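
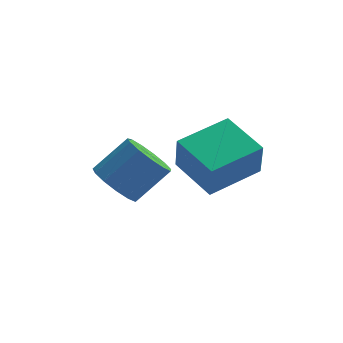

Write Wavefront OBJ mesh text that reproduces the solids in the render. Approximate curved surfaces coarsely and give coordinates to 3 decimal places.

v -2.62 -1.091 1.137
v -1.939 -1.673 0.691
v -0.759 -1.17 1.837
v -1.44 -0.589 2.283
v -1.908 -1.17 0.439
v -0.728 -0.667 1.585
v -2.103 -0.642 0.408
v -0.923 -0.14 1.554
v -2.462 -0.257 0.609
v -1.282 0.246 1.755
v -2.871 -0.136 0.977
v -1.691 0.366 2.123
v -3.2 -0.319 1.396
v -2.021 0.183 2.542
v -3.345 -0.747 1.733
v -2.166 -0.245 2.879
v -3.26 -1.284 1.88
v -2.08 -0.782 3.027
v -2.972 -1.76 1.792
v -1.792 -1.258 2.938
v -2.571 -2.023 1.495
v -1.391 -1.521 2.642
v -2.187 -1.991 1.085
v -1.007 -1.489 2.231
v 0.417 -3.458 2.243
v 0.441 -3.936 3.675
v -0.624 -2.012 2.744
v -0.599 -2.491 4.176
v 2.119 -2.349 2.584
v 2.144 -2.828 4.016
v 1.079 -0.904 3.085
v 1.103 -1.382 4.517
f 2 1 5
f 2 5 3
f 3 5 6
f 3 6 4
f 5 1 7
f 5 7 6
f 6 7 8
f 6 8 4
f 7 1 9
f 7 9 8
f 8 9 10
f 8 10 4
f 9 1 11
f 9 11 10
f 10 11 12
f 10 12 4
f 11 1 13
f 11 13 12
f 12 13 14
f 12 14 4
f 13 1 15
f 13 15 14
f 14 15 16
f 14 16 4
f 15 1 17
f 15 17 16
f 16 17 18
f 16 18 4
f 17 1 19
f 17 19 18
f 18 19 20
f 18 20 4
f 19 1 21
f 19 21 20
f 20 21 22
f 20 22 4
f 21 1 23
f 21 23 22
f 22 23 24
f 22 24 4
f 23 1 2
f 23 2 24
f 24 2 3
f 24 3 4
f 26 28 25
f 29 26 25
f 25 28 27
f 27 29 25
f 26 32 28
f 30 26 29
f 30 32 26
f 28 32 27
f 31 29 27
f 27 32 31
f 31 30 29
f 32 30 31



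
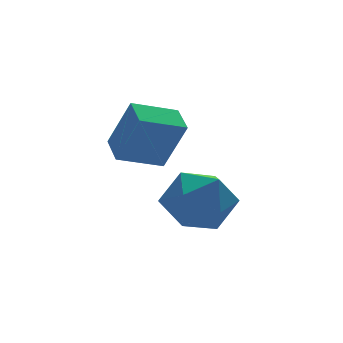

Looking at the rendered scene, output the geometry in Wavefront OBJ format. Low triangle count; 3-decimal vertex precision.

v 1.5 -3.105 -1.505
v 2.372 -2.445 -1.523
v 2.568 -4.515 -1.537
v 3.44 -3.855 -1.555
v 2.821 -3.92 -0.655
v 2.161 -3.048 -0.636
v 2.779 -3.912 -2.424
v 2.119 -3.04 -2.405
v 3.162 -2.944 -2.091
v 3.188 -2.949 -0.998
v 1.752 -4.011 -2.062
v 1.778 -4.016 -0.969
v 0.403 -2.965 0.119
v 0.844 -3.445 1.569
v 0.569 -2.043 0.374
v 1.011 -2.524 1.824
v 1.669 -3.076 -0.304
v 2.111 -3.557 1.146
v 1.836 -2.155 -0.049
v 2.277 -2.635 1.401
f 1 12 6
f 1 6 2
f 1 2 8
f 1 8 11
f 1 11 12
f 2 6 10
f 6 12 5
f 12 11 3
f 11 8 7
f 8 2 9
f 4 10 5
f 4 5 3
f 4 3 7
f 4 7 9
f 4 9 10
f 5 10 6
f 3 5 12
f 7 3 11
f 9 7 8
f 10 9 2
f 14 16 13
f 17 14 13
f 13 16 15
f 15 17 13
f 14 20 16
f 18 14 17
f 18 20 14
f 16 20 15
f 19 17 15
f 15 20 19
f 19 18 17
f 20 18 19



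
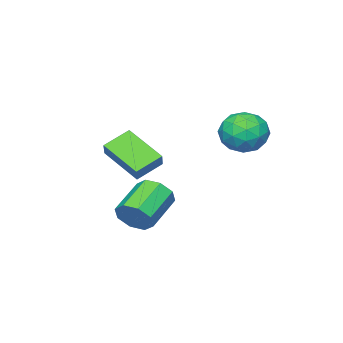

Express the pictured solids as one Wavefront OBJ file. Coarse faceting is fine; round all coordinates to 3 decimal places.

v -0.656 4.837 3.611
v 0.325 4.582 3.333
v -1.105 3.198 3.527
v -0.124 2.943 3.249
v -0.323 3.285 4.224
v -0.045 4.298 4.275
v -0.735 3.482 2.585
v -0.457 4.495 2.636
v 0.277 3.745 2.699
v 0.532 3.623 3.712
v -1.312 4.157 3.148
v -1.057 4.035 4.161
v -0.126 4.853 3.479
v -0.654 2.927 3.381
v -0.771 3.128 3.953
v -0.194 2.978 3.79
v -0.344 4.686 4.033
v 0.233 4.537 3.87
v -0.148 3.774 4.393
v -1.013 3.243 2.99
v -0.436 3.094 2.827
v -0.586 4.802 3.07
v -0.009 4.652 2.907
v -0.632 4.006 2.467
v 0.422 4.211 2.943
v 0.158 3.248 2.894
v -0.201 3.565 2.504
v -0.038 4.16 2.534
v 0.572 4.14 3.539
v 0.308 3.177 3.49
v 0.191 3.378 4.062
v 0.354 3.973 4.093
v 0.544 3.648 3.166
v -1.088 4.603 3.37
v -1.352 3.64 3.321
v -1.134 3.807 2.767
v -0.971 4.402 2.798
v -0.938 4.532 3.966
v -1.202 3.569 3.917
v -0.742 3.62 4.326
v -0.579 4.215 4.356
v -1.324 4.132 3.694
v 2.841 1.202 -0.827
v 3.243 1.026 -0.099
v 1.66 0.702 0.695
v 1.259 0.878 -0.033
v 3.087 1.655 -0.152
v 1.505 1.332 0.642
v 2.788 2.019 -0.6
v 1.205 1.696 0.194
v 2.52 1.904 -1.182
v 0.937 1.581 -0.387
v 2.44 1.378 -1.555
v 0.857 1.054 -0.761
v 2.595 0.748 -1.502
v 1.013 0.425 -0.708
v 2.895 0.384 -1.054
v 1.312 0.061 -0.26
v 3.163 0.499 -0.473
v 1.58 0.176 0.322
v 1.57 -1.572 1.526
v 0.451 -1.251 2.125
v 1.519 0.121 0.521
v 0.399 0.442 1.12
v 2.021 -1.182 2.16
v 0.901 -0.861 2.759
v 1.969 0.511 1.155
v 0.85 0.832 1.754
f 1 38 17
f 38 12 41
f 17 41 6
f 38 41 17
f 1 17 13
f 17 6 18
f 13 18 2
f 17 18 13
f 1 13 22
f 13 2 23
f 22 23 8
f 13 23 22
f 1 22 34
f 22 8 37
f 34 37 11
f 22 37 34
f 1 34 38
f 34 11 42
f 38 42 12
f 34 42 38
f 2 18 29
f 18 6 32
f 29 32 10
f 18 32 29
f 6 41 19
f 41 12 40
f 19 40 5
f 41 40 19
f 12 42 39
f 42 11 35
f 39 35 3
f 42 35 39
f 11 37 36
f 37 8 24
f 36 24 7
f 37 24 36
f 8 23 28
f 23 2 25
f 28 25 9
f 23 25 28
f 4 30 16
f 30 10 31
f 16 31 5
f 30 31 16
f 4 16 14
f 16 5 15
f 14 15 3
f 16 15 14
f 4 14 21
f 14 3 20
f 21 20 7
f 14 20 21
f 4 21 26
f 21 7 27
f 26 27 9
f 21 27 26
f 4 26 30
f 26 9 33
f 30 33 10
f 26 33 30
f 5 31 19
f 31 10 32
f 19 32 6
f 31 32 19
f 3 15 39
f 15 5 40
f 39 40 12
f 15 40 39
f 7 20 36
f 20 3 35
f 36 35 11
f 20 35 36
f 9 27 28
f 27 7 24
f 28 24 8
f 27 24 28
f 10 33 29
f 33 9 25
f 29 25 2
f 33 25 29
f 44 43 47
f 44 47 45
f 45 47 48
f 45 48 46
f 47 43 49
f 47 49 48
f 48 49 50
f 48 50 46
f 49 43 51
f 49 51 50
f 50 51 52
f 50 52 46
f 51 43 53
f 51 53 52
f 52 53 54
f 52 54 46
f 53 43 55
f 53 55 54
f 54 55 56
f 54 56 46
f 55 43 57
f 55 57 56
f 56 57 58
f 56 58 46
f 57 43 59
f 57 59 58
f 58 59 60
f 58 60 46
f 59 43 44
f 59 44 60
f 60 44 45
f 60 45 46
f 62 64 61
f 65 62 61
f 61 64 63
f 63 65 61
f 62 68 64
f 66 62 65
f 66 68 62
f 64 68 63
f 67 65 63
f 63 68 67
f 67 66 65
f 68 66 67



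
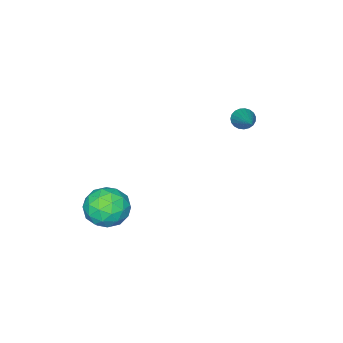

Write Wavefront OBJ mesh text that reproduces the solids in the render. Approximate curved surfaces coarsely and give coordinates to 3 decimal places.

v 2.758 -2.397 -1.907
v 3.109 -2.986 -2.634
v 1.431 -3.314 -1.806
v 1.782 -3.903 -2.533
v 2.224 -3.898 -1.637
v 3.044 -3.331 -1.7
v 1.496 -2.969 -2.74
v 2.316 -2.402 -2.803
v 2.329 -3.339 -3.149
v 2.779 -3.913 -2.467
v 1.761 -2.387 -1.973
v 2.211 -2.961 -1.291
v 3.05 -2.611 -2.28
v 1.49 -3.689 -2.16
v 1.75 -3.686 -1.634
v 1.956 -4.032 -2.061
v 3.012 -2.814 -1.73
v 3.218 -3.16 -2.158
v 2.698 -3.697 -1.571
v 1.322 -3.14 -2.282
v 1.528 -3.486 -2.71
v 2.584 -2.268 -2.379
v 2.79 -2.614 -2.806
v 1.842 -2.603 -2.869
v 2.798 -3.164 -3.01
v 2.018 -3.703 -2.95
v 1.85 -3.154 -3.072
v 2.332 -2.821 -3.109
v 3.062 -3.502 -2.609
v 2.282 -4.041 -2.549
v 2.542 -4.039 -2.022
v 3.024 -3.705 -2.059
v 2.604 -3.71 -2.911
v 2.258 -2.259 -1.891
v 1.478 -2.798 -1.831
v 1.516 -2.595 -2.381
v 1.998 -2.261 -2.418
v 2.522 -2.597 -1.49
v 1.742 -3.136 -1.43
v 2.208 -3.479 -1.331
v 2.69 -3.146 -1.368
v 1.936 -2.59 -1.529
v -2.799 -0.691 1.451
v -2.406 -0.8 1.163
v -1.601 0.791 2.529
v -2.497 -0.647 1.055
v -2.641 -0.502 1.016
v -2.812 -0.39 1.051
v -2.981 -0.33 1.156
v -3.119 -0.332 1.312
v -3.201 -0.396 1.492
v -3.214 -0.511 1.665
v -3.155 -0.657 1.8
v -3.035 -0.809 1.875
v -2.874 -0.941 1.877
v -2.7 -1.029 1.805
v -2.544 -1.059 1.672
v -2.431 -1.025 1.5
v -2.382 -0.933 1.32
f 1 38 17
f 38 12 41
f 17 41 6
f 38 41 17
f 1 17 13
f 17 6 18
f 13 18 2
f 17 18 13
f 1 13 22
f 13 2 23
f 22 23 8
f 13 23 22
f 1 22 34
f 22 8 37
f 34 37 11
f 22 37 34
f 1 34 38
f 34 11 42
f 38 42 12
f 34 42 38
f 2 18 29
f 18 6 32
f 29 32 10
f 18 32 29
f 6 41 19
f 41 12 40
f 19 40 5
f 41 40 19
f 12 42 39
f 42 11 35
f 39 35 3
f 42 35 39
f 11 37 36
f 37 8 24
f 36 24 7
f 37 24 36
f 8 23 28
f 23 2 25
f 28 25 9
f 23 25 28
f 4 30 16
f 30 10 31
f 16 31 5
f 30 31 16
f 4 16 14
f 16 5 15
f 14 15 3
f 16 15 14
f 4 14 21
f 14 3 20
f 21 20 7
f 14 20 21
f 4 21 26
f 21 7 27
f 26 27 9
f 21 27 26
f 4 26 30
f 26 9 33
f 30 33 10
f 26 33 30
f 5 31 19
f 31 10 32
f 19 32 6
f 31 32 19
f 3 15 39
f 15 5 40
f 39 40 12
f 15 40 39
f 7 20 36
f 20 3 35
f 36 35 11
f 20 35 36
f 9 27 28
f 27 7 24
f 28 24 8
f 27 24 28
f 10 33 29
f 33 9 25
f 29 25 2
f 33 25 29
f 44 43 46
f 44 46 45
f 46 43 47
f 46 47 45
f 47 43 48
f 47 48 45
f 48 43 49
f 48 49 45
f 49 43 50
f 49 50 45
f 50 43 51
f 50 51 45
f 51 43 52
f 51 52 45
f 52 43 53
f 52 53 45
f 53 43 54
f 53 54 45
f 54 43 55
f 54 55 45
f 55 43 56
f 55 56 45
f 56 43 57
f 56 57 45
f 57 43 58
f 57 58 45
f 58 43 59
f 58 59 45
f 59 43 44
f 59 44 45



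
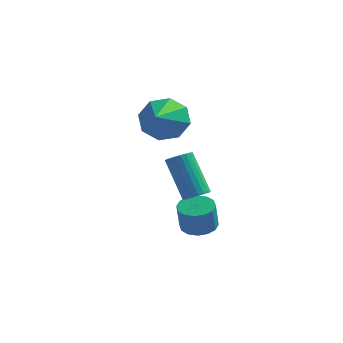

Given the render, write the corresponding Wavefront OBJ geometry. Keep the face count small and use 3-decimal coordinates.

v -0.312 -0.513 1.506
v 0.463 -0.102 2.066
v -0.128 -2.207 2.494
v -0.25 0.015 2.4
v -0.999 -0.177 2.211
v -1.346 -0.565 1.609
v -1.087 -0.923 0.947
v -0.374 -1.04 0.612
v 0.375 -0.849 0.801
v 0.721 -0.46 1.403
v 1.269 -1.437 -1.977
v 1.623 -1.72 -1.631
v 0.665 -0.946 -0.017
v 0.311 -0.663 -0.363
v 1.732 -1.529 -1.658
v 0.774 -0.754 -0.044
v 1.771 -1.323 -1.733
v 0.814 -0.549 -0.12
v 1.734 -1.135 -1.846
v 0.776 -0.361 -0.232
v 1.626 -0.993 -1.978
v 0.668 -0.218 -0.365
v 1.463 -0.918 -2.11
v 0.506 -0.144 -0.497
v 1.271 -0.923 -2.222
v 0.313 -0.148 -0.609
v 1.079 -1.006 -2.297
v 0.121 -0.231 -0.683
v 0.915 -1.154 -2.323
v -0.043 -0.38 -0.709
v 0.806 -1.346 -2.296
v -0.152 -0.571 -0.682
v 0.766 -1.551 -2.22
v -0.191 -0.777 -0.607
v 0.804 -1.739 -2.108
v -0.154 -0.965 -0.494
v 0.912 -1.882 -1.975
v -0.046 -1.107 -0.362
v 1.074 -1.956 -1.843
v 0.117 -1.182 -0.23
v 1.267 -1.952 -1.731
v 0.309 -1.177 -0.118
v 1.459 -1.869 -1.657
v 0.501 -1.094 -0.043
v 1.276 -1.143 -3.783
v 2.001 -1.372 -3.796
v 1.948 -1.606 -2.59
v 1.224 -1.377 -2.577
v 2.017 -0.986 -3.72
v 1.965 -1.221 -2.514
v 1.835 -0.642 -3.661
v 1.783 -0.877 -2.455
v 1.503 -0.433 -3.635
v 1.451 -0.667 -2.429
v 1.111 -0.413 -3.649
v 1.058 -0.648 -2.442
v 0.762 -0.589 -3.698
v 0.71 -0.824 -2.492
v 0.552 -0.914 -3.77
v 0.499 -1.148 -2.564
v 0.535 -1.299 -3.846
v 0.483 -1.534 -2.64
v 0.717 -1.643 -3.905
v 0.665 -1.878 -2.699
v 1.049 -1.853 -3.931
v 0.997 -2.087 -2.725
v 1.442 -1.872 -3.918
v 1.389 -2.107 -2.711
v 1.79 -1.696 -3.868
v 1.738 -1.931 -2.662
f 2 1 4
f 2 4 3
f 4 1 5
f 4 5 3
f 5 1 6
f 5 6 3
f 6 1 7
f 6 7 3
f 7 1 8
f 7 8 3
f 8 1 9
f 8 9 3
f 9 1 10
f 9 10 3
f 10 1 2
f 10 2 3
f 12 11 15
f 12 15 13
f 13 15 16
f 13 16 14
f 15 11 17
f 15 17 16
f 16 17 18
f 16 18 14
f 17 11 19
f 17 19 18
f 18 19 20
f 18 20 14
f 19 11 21
f 19 21 20
f 20 21 22
f 20 22 14
f 21 11 23
f 21 23 22
f 22 23 24
f 22 24 14
f 23 11 25
f 23 25 24
f 24 25 26
f 24 26 14
f 25 11 27
f 25 27 26
f 26 27 28
f 26 28 14
f 27 11 29
f 27 29 28
f 28 29 30
f 28 30 14
f 29 11 31
f 29 31 30
f 30 31 32
f 30 32 14
f 31 11 33
f 31 33 32
f 32 33 34
f 32 34 14
f 33 11 35
f 33 35 34
f 34 35 36
f 34 36 14
f 35 11 37
f 35 37 36
f 36 37 38
f 36 38 14
f 37 11 39
f 37 39 38
f 38 39 40
f 38 40 14
f 39 11 41
f 39 41 40
f 40 41 42
f 40 42 14
f 41 11 43
f 41 43 42
f 42 43 44
f 42 44 14
f 43 11 12
f 43 12 44
f 44 12 13
f 44 13 14
f 46 45 49
f 46 49 47
f 47 49 50
f 47 50 48
f 49 45 51
f 49 51 50
f 50 51 52
f 50 52 48
f 51 45 53
f 51 53 52
f 52 53 54
f 52 54 48
f 53 45 55
f 53 55 54
f 54 55 56
f 54 56 48
f 55 45 57
f 55 57 56
f 56 57 58
f 56 58 48
f 57 45 59
f 57 59 58
f 58 59 60
f 58 60 48
f 59 45 61
f 59 61 60
f 60 61 62
f 60 62 48
f 61 45 63
f 61 63 62
f 62 63 64
f 62 64 48
f 63 45 65
f 63 65 64
f 64 65 66
f 64 66 48
f 65 45 67
f 65 67 66
f 66 67 68
f 66 68 48
f 67 45 69
f 67 69 68
f 68 69 70
f 68 70 48
f 69 45 46
f 69 46 70
f 70 46 47
f 70 47 48



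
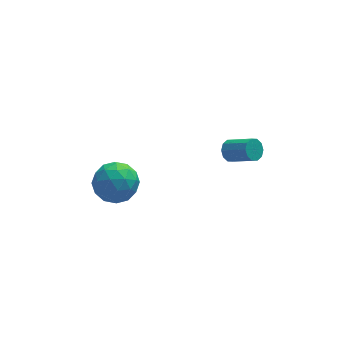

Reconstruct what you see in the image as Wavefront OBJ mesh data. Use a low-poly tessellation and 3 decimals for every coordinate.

v -2.892 2.829 -3.991
v -2.242 2.846 -3.034
v -2.498 1.014 -4.226
v -1.848 1.031 -3.269
v -2.997 1.14 -3.19
v -3.24 2.261 -3.045
v -1.5 1.599 -4.215
v -1.743 2.72 -4.07
v -1.382 2.085 -3.173
v -2.307 1.802 -2.539
v -2.433 2.058 -4.721
v -3.358 1.775 -4.087
v -2.602 2.996 -3.491
v -2.138 0.864 -3.769
v -2.814 0.928 -3.722
v -2.432 0.938 -3.16
v -3.188 2.653 -3.498
v -2.806 2.663 -2.936
v -3.25 1.661 -3.028
v -1.934 1.197 -4.324
v -1.552 1.207 -3.762
v -2.308 2.922 -4.1
v -1.926 2.932 -3.538
v -1.49 2.199 -4.232
v -1.714 2.559 -3.011
v -1.482 1.493 -3.149
v -1.277 1.827 -3.705
v -1.421 2.486 -3.62
v -2.258 2.393 -2.638
v -2.026 1.327 -2.777
v -2.701 1.391 -2.73
v -2.845 2.05 -2.645
v -1.752 1.946 -2.72
v -2.714 2.533 -4.483
v -2.482 1.467 -4.622
v -1.895 1.81 -4.615
v -2.039 2.469 -4.53
v -3.258 2.367 -4.111
v -3.026 1.301 -4.249
v -3.319 1.374 -3.64
v -3.463 2.033 -3.555
v -2.988 1.914 -4.54
v 2.757 1.119 -1.33
v 3.078 1.006 -1.811
v 3.984 0.169 -1.012
v 3.663 0.281 -0.53
v 3.214 1.305 -1.653
v 4.12 0.468 -0.853
v 3.175 1.533 -1.37
v 4.082 0.695 -0.571
v 2.977 1.602 -1.072
v 3.883 0.765 -0.273
v 2.694 1.487 -0.873
v 3.6 0.649 -0.074
v 2.436 1.231 -0.848
v 3.342 0.394 -0.049
v 2.3 0.932 -1.007
v 3.206 0.095 -0.207
v 2.338 0.705 -1.289
v 3.245 -0.133 -0.49
v 2.537 0.635 -1.587
v 3.443 -0.202 -0.788
v 2.82 0.751 -1.786
v 3.726 -0.087 -0.987
f 1 38 17
f 38 12 41
f 17 41 6
f 38 41 17
f 1 17 13
f 17 6 18
f 13 18 2
f 17 18 13
f 1 13 22
f 13 2 23
f 22 23 8
f 13 23 22
f 1 22 34
f 22 8 37
f 34 37 11
f 22 37 34
f 1 34 38
f 34 11 42
f 38 42 12
f 34 42 38
f 2 18 29
f 18 6 32
f 29 32 10
f 18 32 29
f 6 41 19
f 41 12 40
f 19 40 5
f 41 40 19
f 12 42 39
f 42 11 35
f 39 35 3
f 42 35 39
f 11 37 36
f 37 8 24
f 36 24 7
f 37 24 36
f 8 23 28
f 23 2 25
f 28 25 9
f 23 25 28
f 4 30 16
f 30 10 31
f 16 31 5
f 30 31 16
f 4 16 14
f 16 5 15
f 14 15 3
f 16 15 14
f 4 14 21
f 14 3 20
f 21 20 7
f 14 20 21
f 4 21 26
f 21 7 27
f 26 27 9
f 21 27 26
f 4 26 30
f 26 9 33
f 30 33 10
f 26 33 30
f 5 31 19
f 31 10 32
f 19 32 6
f 31 32 19
f 3 15 39
f 15 5 40
f 39 40 12
f 15 40 39
f 7 20 36
f 20 3 35
f 36 35 11
f 20 35 36
f 9 27 28
f 27 7 24
f 28 24 8
f 27 24 28
f 10 33 29
f 33 9 25
f 29 25 2
f 33 25 29
f 44 43 47
f 44 47 45
f 45 47 48
f 45 48 46
f 47 43 49
f 47 49 48
f 48 49 50
f 48 50 46
f 49 43 51
f 49 51 50
f 50 51 52
f 50 52 46
f 51 43 53
f 51 53 52
f 52 53 54
f 52 54 46
f 53 43 55
f 53 55 54
f 54 55 56
f 54 56 46
f 55 43 57
f 55 57 56
f 56 57 58
f 56 58 46
f 57 43 59
f 57 59 58
f 58 59 60
f 58 60 46
f 59 43 61
f 59 61 60
f 60 61 62
f 60 62 46
f 61 43 63
f 61 63 62
f 62 63 64
f 62 64 46
f 63 43 44
f 63 44 64
f 64 44 45
f 64 45 46



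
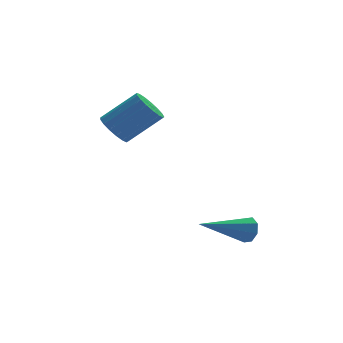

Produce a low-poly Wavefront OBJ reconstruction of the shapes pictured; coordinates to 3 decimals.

v -0.583 0.067 -2.642
v -0.348 -0.235 -2.219
v -2.477 -0.367 -1.898
v -0.403 0.185 -2.114
v -0.563 0.536 -2.318
v -0.736 0.612 -2.712
v -0.818 0.369 -3.064
v -0.764 -0.051 -3.17
v -0.603 -0.402 -2.966
v -0.431 -0.478 -2.572
v -4.389 3.935 0.989
v -3.928 3.763 0.436
v -2.631 3.633 1.558
v -3.091 3.805 2.111
v -3.91 4.116 0.455
v -2.612 3.986 1.577
v -4.001 4.427 0.597
v -2.703 4.298 1.718
v -4.181 4.626 0.828
v -2.883 4.497 1.949
v -4.408 4.667 1.096
v -3.11 4.537 2.218
v -4.632 4.54 1.34
v -3.334 4.41 2.461
v -4.799 4.274 1.504
v -3.501 4.144 2.625
v -4.873 3.93 1.549
v -3.575 3.801 2.67
v -4.836 3.588 1.466
v -3.538 3.458 2.588
v -4.696 3.325 1.275
v -3.398 3.195 2.396
v -4.486 3.202 1.017
v -3.188 3.072 2.139
v -4.254 3.246 0.754
v -2.956 3.117 1.875
v -4.053 3.449 0.544
v -2.755 3.319 1.665
f 2 1 4
f 2 4 3
f 4 1 5
f 4 5 3
f 5 1 6
f 5 6 3
f 6 1 7
f 6 7 3
f 7 1 8
f 7 8 3
f 8 1 9
f 8 9 3
f 9 1 10
f 9 10 3
f 10 1 2
f 10 2 3
f 12 11 15
f 12 15 13
f 13 15 16
f 13 16 14
f 15 11 17
f 15 17 16
f 16 17 18
f 16 18 14
f 17 11 19
f 17 19 18
f 18 19 20
f 18 20 14
f 19 11 21
f 19 21 20
f 20 21 22
f 20 22 14
f 21 11 23
f 21 23 22
f 22 23 24
f 22 24 14
f 23 11 25
f 23 25 24
f 24 25 26
f 24 26 14
f 25 11 27
f 25 27 26
f 26 27 28
f 26 28 14
f 27 11 29
f 27 29 28
f 28 29 30
f 28 30 14
f 29 11 31
f 29 31 30
f 30 31 32
f 30 32 14
f 31 11 33
f 31 33 32
f 32 33 34
f 32 34 14
f 33 11 35
f 33 35 34
f 34 35 36
f 34 36 14
f 35 11 37
f 35 37 36
f 36 37 38
f 36 38 14
f 37 11 12
f 37 12 38
f 38 12 13
f 38 13 14



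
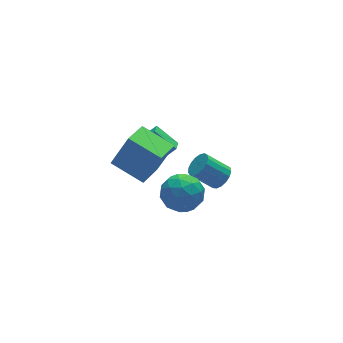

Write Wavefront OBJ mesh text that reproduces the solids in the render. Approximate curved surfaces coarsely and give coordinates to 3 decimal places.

v 0.08 2.945 -1.63
v -0.765 3.944 -0.544
v -0.758 3.156 -2.476
v -1.603 4.154 -1.391
v 0.503 3.586 -1.889
v -0.342 4.584 -0.804
v -0.335 3.796 -2.736
v -1.18 4.795 -1.65
v -3.841 -1.137 1.04
v -2.843 -1.245 2.873
v -4.962 0.505 1.747
v -3.965 0.397 3.581
v -2.455 0.103 0.359
v -1.458 -0.005 2.193
v -3.577 1.745 1.067
v -2.579 1.637 2.9
v -2.83 -1.971 1.27
v -2.253 -2.638 0.383
v -2.807 -3.582 2.497
v -2.23 -4.249 1.61
v -1.625 -3.316 2.185
v -1.639 -2.321 1.427
v -3.421 -3.899 1.453
v -3.435 -2.904 0.695
v -2.617 -3.83 0.496
v -1.508 -3.47 0.948
v -3.552 -2.75 1.932
v -2.443 -2.39 2.384
v -2.544 -2.163 0.719
v -2.516 -4.057 2.161
v -2.161 -3.509 2.499
v -1.821 -3.901 1.977
v -2.183 -1.977 1.333
v -1.843 -2.369 0.811
v -1.475 -2.768 1.87
v -3.217 -3.851 2.069
v -2.877 -4.243 1.547
v -3.239 -2.319 0.903
v -2.899 -2.711 0.381
v -3.585 -3.452 1.01
v -2.418 -3.256 0.264
v -2.405 -4.202 0.985
v -3.105 -3.997 0.893
v -3.113 -3.412 0.448
v -1.766 -3.044 0.53
v -1.753 -3.991 1.251
v -1.397 -3.443 1.589
v -1.406 -2.858 1.143
v -1.981 -3.744 0.596
v -3.307 -2.229 1.629
v -3.294 -3.176 2.35
v -3.654 -3.362 1.737
v -3.663 -2.777 1.291
v -2.655 -2.018 1.895
v -2.642 -2.964 2.616
v -1.947 -2.808 2.432
v -1.955 -2.223 1.987
v -3.079 -2.476 2.284
v 1.872 0.955 -3.255
v 2.483 1.029 -2.698
v 1.359 1.64 -1.548
v 0.748 1.565 -2.105
v 2.481 1.379 -2.885
v 1.358 1.99 -1.735
v 2.341 1.632 -3.157
v 1.217 2.243 -2.007
v 2.093 1.73 -3.451
v 0.969 2.341 -2.301
v 1.794 1.65 -3.701
v 0.67 2.261 -2.551
v 1.513 1.411 -3.848
v 0.389 2.022 -2.698
v 1.314 1.067 -3.86
v 0.191 1.678 -2.709
v 1.243 0.698 -3.733
v 0.12 1.308 -2.582
v 1.316 0.387 -3.496
v 0.193 0.998 -2.346
v 1.517 0.206 -3.205
v 0.393 0.817 -2.054
v 1.798 0.197 -2.924
v 0.675 0.808 -1.774
v 2.097 0.361 -2.72
v 0.973 0.972 -1.57
v 2.344 0.661 -2.638
v 1.22 1.272 -1.488
f 2 4 1
f 5 2 1
f 1 4 3
f 3 5 1
f 2 8 4
f 6 2 5
f 6 8 2
f 4 8 3
f 7 5 3
f 3 8 7
f 7 6 5
f 8 6 7
f 10 12 9
f 13 10 9
f 9 12 11
f 11 13 9
f 10 16 12
f 14 10 13
f 14 16 10
f 12 16 11
f 15 13 11
f 11 16 15
f 15 14 13
f 16 14 15
f 17 54 33
f 54 28 57
f 33 57 22
f 54 57 33
f 17 33 29
f 33 22 34
f 29 34 18
f 33 34 29
f 17 29 38
f 29 18 39
f 38 39 24
f 29 39 38
f 17 38 50
f 38 24 53
f 50 53 27
f 38 53 50
f 17 50 54
f 50 27 58
f 54 58 28
f 50 58 54
f 18 34 45
f 34 22 48
f 45 48 26
f 34 48 45
f 22 57 35
f 57 28 56
f 35 56 21
f 57 56 35
f 28 58 55
f 58 27 51
f 55 51 19
f 58 51 55
f 27 53 52
f 53 24 40
f 52 40 23
f 53 40 52
f 24 39 44
f 39 18 41
f 44 41 25
f 39 41 44
f 20 46 32
f 46 26 47
f 32 47 21
f 46 47 32
f 20 32 30
f 32 21 31
f 30 31 19
f 32 31 30
f 20 30 37
f 30 19 36
f 37 36 23
f 30 36 37
f 20 37 42
f 37 23 43
f 42 43 25
f 37 43 42
f 20 42 46
f 42 25 49
f 46 49 26
f 42 49 46
f 21 47 35
f 47 26 48
f 35 48 22
f 47 48 35
f 19 31 55
f 31 21 56
f 55 56 28
f 31 56 55
f 23 36 52
f 36 19 51
f 52 51 27
f 36 51 52
f 25 43 44
f 43 23 40
f 44 40 24
f 43 40 44
f 26 49 45
f 49 25 41
f 45 41 18
f 49 41 45
f 60 59 63
f 60 63 61
f 61 63 64
f 61 64 62
f 63 59 65
f 63 65 64
f 64 65 66
f 64 66 62
f 65 59 67
f 65 67 66
f 66 67 68
f 66 68 62
f 67 59 69
f 67 69 68
f 68 69 70
f 68 70 62
f 69 59 71
f 69 71 70
f 70 71 72
f 70 72 62
f 71 59 73
f 71 73 72
f 72 73 74
f 72 74 62
f 73 59 75
f 73 75 74
f 74 75 76
f 74 76 62
f 75 59 77
f 75 77 76
f 76 77 78
f 76 78 62
f 77 59 79
f 77 79 78
f 78 79 80
f 78 80 62
f 79 59 81
f 79 81 80
f 80 81 82
f 80 82 62
f 81 59 83
f 81 83 82
f 82 83 84
f 82 84 62
f 83 59 85
f 83 85 84
f 84 85 86
f 84 86 62
f 85 59 60
f 85 60 86
f 86 60 61
f 86 61 62



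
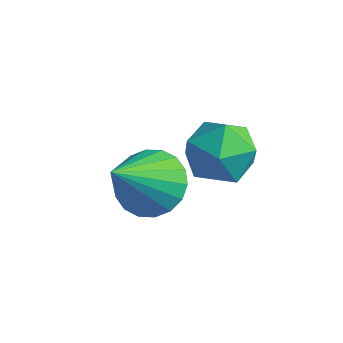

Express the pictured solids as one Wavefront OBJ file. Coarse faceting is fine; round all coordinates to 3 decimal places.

v 0.483 -2.815 -3.206
v 1.071 -2.231 -2.722
v 0.597 -4.285 -1.574
v 0.684 -2.11 -2.586
v 0.257 -2.129 -2.573
v -0.125 -2.284 -2.686
v -0.386 -2.544 -2.902
v -0.476 -2.858 -3.178
v -0.376 -3.163 -3.459
v -0.105 -3.399 -3.691
v 0.281 -3.52 -3.827
v 0.708 -3.501 -3.839
v 1.09 -3.346 -3.727
v 1.352 -3.086 -3.511
v 1.441 -2.772 -3.235
v 1.341 -2.467 -2.954
v 1.368 -0.34 -2.285
v 1.851 -0.645 -3.13
v 0.809 -1.875 -2.05
v 1.292 -2.18 -2.895
v 1.828 -1.91 -2.07
v 2.174 -0.962 -2.215
v 0.486 -1.558 -2.965
v 0.832 -0.61 -3.11
v 1.306 -1.398 -3.55
v 2.135 -1.616 -2.997
v 0.525 -0.904 -2.183
v 1.354 -1.122 -1.63
f 2 1 4
f 2 4 3
f 4 1 5
f 4 5 3
f 5 1 6
f 5 6 3
f 6 1 7
f 6 7 3
f 7 1 8
f 7 8 3
f 8 1 9
f 8 9 3
f 9 1 10
f 9 10 3
f 10 1 11
f 10 11 3
f 11 1 12
f 11 12 3
f 12 1 13
f 12 13 3
f 13 1 14
f 13 14 3
f 14 1 15
f 14 15 3
f 15 1 16
f 15 16 3
f 16 1 2
f 16 2 3
f 17 28 22
f 17 22 18
f 17 18 24
f 17 24 27
f 17 27 28
f 18 22 26
f 22 28 21
f 28 27 19
f 27 24 23
f 24 18 25
f 20 26 21
f 20 21 19
f 20 19 23
f 20 23 25
f 20 25 26
f 21 26 22
f 19 21 28
f 23 19 27
f 25 23 24
f 26 25 18



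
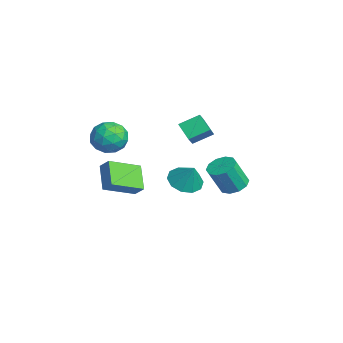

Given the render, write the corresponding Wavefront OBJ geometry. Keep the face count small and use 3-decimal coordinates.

v -4.238 1.369 0.889
v -4.229 2.616 1.525
v -3.21 1.739 0.148
v -3.201 2.986 0.785
v -3.579 0.994 1.615
v -3.57 2.241 2.252
v -2.551 1.364 0.875
v -2.542 2.611 1.511
v -0.929 0.826 -1.509
v -0.36 -0.09 -1.577
v -0.211 1.174 -0.191
v -0.017 0.39 -1.89
v -0.023 1.036 -2.058
v -0.374 1.602 -2.016
v -0.937 1.871 -1.78
v -1.497 1.742 -1.441
v -1.84 1.262 -1.127
v -1.835 0.616 -0.96
v -1.483 0.05 -1.002
v -0.92 -0.219 -1.237
v -1.331 -2.12 -0.638
v -0.814 -4.009 0.225
v -0.843 -1.709 -0.032
v -0.325 -3.598 0.831
v 0.085 -2.222 -1.711
v 0.603 -4.111 -0.848
v 0.574 -1.811 -1.105
v 1.091 -3.7 -0.242
v -3.891 4.382 -3.863
v -3.107 3.94 -4.167
v -2.905 3.097 -2.421
v -3.689 3.538 -2.117
v -2.947 4.456 -3.937
v -2.745 3.612 -2.191
v -3.148 4.943 -3.678
v -2.945 4.1 -1.932
v -3.632 5.216 -3.49
v -3.43 4.373 -1.744
v -4.216 5.17 -3.445
v -4.013 4.327 -1.698
v -4.675 4.823 -3.559
v -4.473 3.98 -1.813
v -4.835 4.308 -3.789
v -4.633 3.464 -2.043
v -4.635 3.82 -4.048
v -4.432 2.977 -2.302
v -4.15 3.547 -4.236
v -3.948 2.704 -2.49
v -3.567 3.593 -4.282
v -3.364 2.75 -2.535
v -3.772 -2.58 1.464
v -2.868 -2.355 2.186
v -2.732 -3.905 0.574
v -1.828 -3.68 1.296
v -2.799 -4.199 1.713
v -3.442 -3.38 2.263
v -2.158 -2.88 0.497
v -2.801 -2.061 1.047
v -1.871 -2.54 1.588
v -2.267 -3.356 2.339
v -3.333 -2.904 0.421
v -3.729 -3.72 1.172
v -3.411 -2.351 1.903
v -2.189 -3.909 0.857
v -2.759 -4.214 1.102
v -2.228 -4.082 1.526
v -3.749 -2.954 1.948
v -3.218 -2.822 2.372
v -3.177 -3.906 2.094
v -2.382 -3.438 0.388
v -1.851 -3.306 0.812
v -3.372 -2.178 1.234
v -2.841 -2.046 1.658
v -2.423 -2.354 0.666
v -2.294 -2.328 1.976
v -1.683 -3.107 1.453
v -1.876 -2.636 0.983
v -2.254 -2.155 1.307
v -2.527 -2.807 2.417
v -1.916 -3.586 1.894
v -2.487 -3.891 2.139
v -2.864 -3.41 2.463
v -1.941 -2.916 2.066
v -3.684 -2.674 0.866
v -3.073 -3.453 0.343
v -2.736 -2.85 0.297
v -3.113 -2.369 0.621
v -3.917 -3.153 1.307
v -3.306 -3.932 0.784
v -3.346 -4.105 1.453
v -3.724 -3.624 1.777
v -3.659 -3.344 0.694
f 2 4 1
f 5 2 1
f 1 4 3
f 3 5 1
f 2 8 4
f 6 2 5
f 6 8 2
f 4 8 3
f 7 5 3
f 3 8 7
f 7 6 5
f 8 6 7
f 10 9 12
f 10 12 11
f 12 9 13
f 12 13 11
f 13 9 14
f 13 14 11
f 14 9 15
f 14 15 11
f 15 9 16
f 15 16 11
f 16 9 17
f 16 17 11
f 17 9 18
f 17 18 11
f 18 9 19
f 18 19 11
f 19 9 20
f 19 20 11
f 20 9 10
f 20 10 11
f 22 24 21
f 25 22 21
f 21 24 23
f 23 25 21
f 22 28 24
f 26 22 25
f 26 28 22
f 24 28 23
f 27 25 23
f 23 28 27
f 27 26 25
f 28 26 27
f 30 29 33
f 30 33 31
f 31 33 34
f 31 34 32
f 33 29 35
f 33 35 34
f 34 35 36
f 34 36 32
f 35 29 37
f 35 37 36
f 36 37 38
f 36 38 32
f 37 29 39
f 37 39 38
f 38 39 40
f 38 40 32
f 39 29 41
f 39 41 40
f 40 41 42
f 40 42 32
f 41 29 43
f 41 43 42
f 42 43 44
f 42 44 32
f 43 29 45
f 43 45 44
f 44 45 46
f 44 46 32
f 45 29 47
f 45 47 46
f 46 47 48
f 46 48 32
f 47 29 49
f 47 49 48
f 48 49 50
f 48 50 32
f 49 29 30
f 49 30 50
f 50 30 31
f 50 31 32
f 51 88 67
f 88 62 91
f 67 91 56
f 88 91 67
f 51 67 63
f 67 56 68
f 63 68 52
f 67 68 63
f 51 63 72
f 63 52 73
f 72 73 58
f 63 73 72
f 51 72 84
f 72 58 87
f 84 87 61
f 72 87 84
f 51 84 88
f 84 61 92
f 88 92 62
f 84 92 88
f 52 68 79
f 68 56 82
f 79 82 60
f 68 82 79
f 56 91 69
f 91 62 90
f 69 90 55
f 91 90 69
f 62 92 89
f 92 61 85
f 89 85 53
f 92 85 89
f 61 87 86
f 87 58 74
f 86 74 57
f 87 74 86
f 58 73 78
f 73 52 75
f 78 75 59
f 73 75 78
f 54 80 66
f 80 60 81
f 66 81 55
f 80 81 66
f 54 66 64
f 66 55 65
f 64 65 53
f 66 65 64
f 54 64 71
f 64 53 70
f 71 70 57
f 64 70 71
f 54 71 76
f 71 57 77
f 76 77 59
f 71 77 76
f 54 76 80
f 76 59 83
f 80 83 60
f 76 83 80
f 55 81 69
f 81 60 82
f 69 82 56
f 81 82 69
f 53 65 89
f 65 55 90
f 89 90 62
f 65 90 89
f 57 70 86
f 70 53 85
f 86 85 61
f 70 85 86
f 59 77 78
f 77 57 74
f 78 74 58
f 77 74 78
f 60 83 79
f 83 59 75
f 79 75 52
f 83 75 79



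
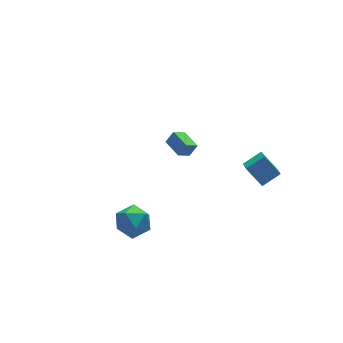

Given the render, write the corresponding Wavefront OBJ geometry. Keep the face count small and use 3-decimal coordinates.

v 2.573 2.948 -2.301
v 1.828 2.782 -1.788
v 2.377 4.187 -2.185
v 1.632 4.022 -1.672
v 3.048 2.958 -1.608
v 2.303 2.793 -1.095
v 2.852 4.198 -1.492
v 2.107 4.032 -0.979
v -2.324 -0.943 -0.657
v -1.688 -1.425 -1.357
v -3.652 -1.875 -1.223
v -3.016 -2.357 -1.923
v -2.902 -2.546 -0.885
v -2.081 -1.97 -0.534
v -3.259 -1.33 -2.046
v -2.438 -0.754 -1.695
v -2.265 -1.664 -2.215
v -2.045 -2.415 -1.498
v -3.295 -0.885 -1.082
v -3.075 -1.636 -0.365
v 2.639 -3.715 3.027
v 3.659 -3.681 3.579
v 2.888 -2.868 2.516
v 3.908 -2.834 3.069
v 3.192 -4.466 2.051
v 4.212 -4.432 2.604
v 3.441 -3.619 1.541
v 4.461 -3.585 2.093
f 2 4 1
f 5 2 1
f 1 4 3
f 3 5 1
f 2 8 4
f 6 2 5
f 6 8 2
f 4 8 3
f 7 5 3
f 3 8 7
f 7 6 5
f 8 6 7
f 9 20 14
f 9 14 10
f 9 10 16
f 9 16 19
f 9 19 20
f 10 14 18
f 14 20 13
f 20 19 11
f 19 16 15
f 16 10 17
f 12 18 13
f 12 13 11
f 12 11 15
f 12 15 17
f 12 17 18
f 13 18 14
f 11 13 20
f 15 11 19
f 17 15 16
f 18 17 10
f 22 24 21
f 25 22 21
f 21 24 23
f 23 25 21
f 22 28 24
f 26 22 25
f 26 28 22
f 24 28 23
f 27 25 23
f 23 28 27
f 27 26 25
f 28 26 27



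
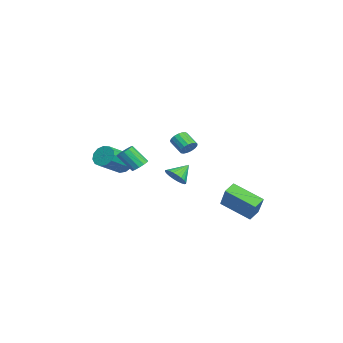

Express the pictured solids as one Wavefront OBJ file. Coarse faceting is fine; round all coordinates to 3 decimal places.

v 2.281 0.688 2.416
v 2.682 0.232 2.471
v 1.94 -0.345 3.099
v 1.539 0.112 3.044
v 2.741 0.404 2.699
v 1.999 -0.172 3.327
v 2.694 0.642 2.862
v 1.952 0.065 3.49
v 2.553 0.89 2.923
v 1.811 0.314 3.551
v 2.35 1.092 2.868
v 1.608 0.516 3.496
v 2.13 1.201 2.709
v 1.389 0.625 3.337
v 1.946 1.193 2.484
v 1.204 0.617 3.111
v 1.838 1.069 2.242
v 1.096 0.493 2.87
v 1.831 0.858 2.041
v 1.089 0.282 2.669
v 1.928 0.608 1.925
v 1.186 0.032 2.553
v 2.105 0.376 1.922
v 1.363 -0.2 2.55
v 2.323 0.216 2.032
v 1.581 -0.36 2.66
v 2.531 0.164 2.23
v 1.789 -0.413 2.858
v 2.347 4.364 -3.48
v 1.416 2.626 -2.503
v 1.753 4.901 -3.091
v 0.822 3.163 -2.114
v 3.518 4.577 -1.986
v 2.587 2.839 -1.009
v 2.924 5.114 -1.597
v 1.993 3.376 -0.62
v -0.176 -2.18 0.122
v 0.32 -1.939 0.427
v 0.052 -2.88 1.604
v -0.444 -3.12 1.298
v 0.039 -1.742 0.521
v -0.228 -2.683 1.697
v -0.309 -1.684 0.488
v -0.577 -2.625 1.664
v -0.616 -1.784 0.338
v -0.883 -2.725 1.515
v -0.783 -2.009 0.12
v -1.05 -2.95 1.297
v -0.757 -2.288 -0.097
v -1.025 -3.229 1.079
v -0.547 -2.533 -0.245
v -0.814 -3.474 0.931
v -0.219 -2.666 -0.277
v -0.487 -3.607 0.9
v 0.122 -2.644 -0.182
v -0.145 -3.585 0.995
v 0.369 -2.475 0.01
v 0.101 -3.416 1.186
v 0.442 -2.212 0.237
v 0.175 -3.153 1.413
v -3.107 -3.205 -0.638
v -2.492 -3.033 -1.183
v -1.218 -4.243 -0.128
v -1.833 -4.415 0.418
v -2.464 -2.706 -0.843
v -1.189 -3.915 0.213
v -2.64 -2.537 -0.437
v -1.365 -3.747 0.619
v -2.964 -2.58 -0.095
v -1.689 -3.79 0.961
v -3.334 -2.822 0.075
v -2.059 -4.032 1.13
v -3.632 -3.186 0.018
v -2.357 -4.395 1.074
v -3.763 -3.555 -0.247
v -2.488 -4.765 0.809
v -3.687 -3.814 -0.636
v -2.412 -5.023 0.42
v -3.426 -3.879 -1.025
v -2.151 -5.089 0.03
v -3.064 -3.73 -1.292
v -1.789 -4.94 -0.237
v -2.716 -3.415 -1.351
v -1.441 -4.625 -0.295
v -0.768 -0.003 -1.056
v -0.103 0.508 -1.109
v -1.352 0.843 -0.244
v -0.287 0.618 -1.356
v -0.545 0.633 -1.558
v -0.837 0.551 -1.683
v -1.118 0.386 -1.713
v -1.346 0.161 -1.643
v -1.485 -0.089 -1.483
v -1.516 -0.326 -1.258
v -1.432 -0.513 -1.003
v -1.248 -0.623 -0.755
v -0.99 -0.638 -0.554
v -0.698 -0.557 -0.428
v -0.417 -0.391 -0.399
v -0.189 -0.166 -0.469
v -0.05 0.084 -0.629
v -0.019 0.32 -0.853
f 2 1 5
f 2 5 3
f 3 5 6
f 3 6 4
f 5 1 7
f 5 7 6
f 6 7 8
f 6 8 4
f 7 1 9
f 7 9 8
f 8 9 10
f 8 10 4
f 9 1 11
f 9 11 10
f 10 11 12
f 10 12 4
f 11 1 13
f 11 13 12
f 12 13 14
f 12 14 4
f 13 1 15
f 13 15 14
f 14 15 16
f 14 16 4
f 15 1 17
f 15 17 16
f 16 17 18
f 16 18 4
f 17 1 19
f 17 19 18
f 18 19 20
f 18 20 4
f 19 1 21
f 19 21 20
f 20 21 22
f 20 22 4
f 21 1 23
f 21 23 22
f 22 23 24
f 22 24 4
f 23 1 25
f 23 25 24
f 24 25 26
f 24 26 4
f 25 1 27
f 25 27 26
f 26 27 28
f 26 28 4
f 27 1 2
f 27 2 28
f 28 2 3
f 28 3 4
f 30 32 29
f 33 30 29
f 29 32 31
f 31 33 29
f 30 36 32
f 34 30 33
f 34 36 30
f 32 36 31
f 35 33 31
f 31 36 35
f 35 34 33
f 36 34 35
f 38 37 41
f 38 41 39
f 39 41 42
f 39 42 40
f 41 37 43
f 41 43 42
f 42 43 44
f 42 44 40
f 43 37 45
f 43 45 44
f 44 45 46
f 44 46 40
f 45 37 47
f 45 47 46
f 46 47 48
f 46 48 40
f 47 37 49
f 47 49 48
f 48 49 50
f 48 50 40
f 49 37 51
f 49 51 50
f 50 51 52
f 50 52 40
f 51 37 53
f 51 53 52
f 52 53 54
f 52 54 40
f 53 37 55
f 53 55 54
f 54 55 56
f 54 56 40
f 55 37 57
f 55 57 56
f 56 57 58
f 56 58 40
f 57 37 59
f 57 59 58
f 58 59 60
f 58 60 40
f 59 37 38
f 59 38 60
f 60 38 39
f 60 39 40
f 62 61 65
f 62 65 63
f 63 65 66
f 63 66 64
f 65 61 67
f 65 67 66
f 66 67 68
f 66 68 64
f 67 61 69
f 67 69 68
f 68 69 70
f 68 70 64
f 69 61 71
f 69 71 70
f 70 71 72
f 70 72 64
f 71 61 73
f 71 73 72
f 72 73 74
f 72 74 64
f 73 61 75
f 73 75 74
f 74 75 76
f 74 76 64
f 75 61 77
f 75 77 76
f 76 77 78
f 76 78 64
f 77 61 79
f 77 79 78
f 78 79 80
f 78 80 64
f 79 61 81
f 79 81 80
f 80 81 82
f 80 82 64
f 81 61 83
f 81 83 82
f 82 83 84
f 82 84 64
f 83 61 62
f 83 62 84
f 84 62 63
f 84 63 64
f 86 85 88
f 86 88 87
f 88 85 89
f 88 89 87
f 89 85 90
f 89 90 87
f 90 85 91
f 90 91 87
f 91 85 92
f 91 92 87
f 92 85 93
f 92 93 87
f 93 85 94
f 93 94 87
f 94 85 95
f 94 95 87
f 95 85 96
f 95 96 87
f 96 85 97
f 96 97 87
f 97 85 98
f 97 98 87
f 98 85 99
f 98 99 87
f 99 85 100
f 99 100 87
f 100 85 101
f 100 101 87
f 101 85 102
f 101 102 87
f 102 85 86
f 102 86 87



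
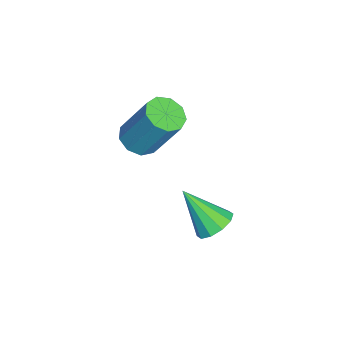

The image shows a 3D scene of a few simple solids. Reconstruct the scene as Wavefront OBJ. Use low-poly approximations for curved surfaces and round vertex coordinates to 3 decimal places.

v 2.472 2.081 -2.38
v 3.1 1.675 -2.515
v 2.028 0.939 -1.02
v 3.207 2.008 -2.201
v 3.033 2.368 -1.955
v 2.644 2.619 -1.872
v 2.19 2.664 -1.982
v 1.843 2.486 -2.245
v 1.737 2.154 -2.559
v 1.911 1.793 -2.804
v 2.299 1.543 -2.888
v 2.754 1.498 -2.778
v 0.822 -0.653 0.519
v 1.537 -0.499 0.313
v 1.853 0.448 2.115
v 1.138 0.293 2.321
v 1.222 -0.113 0.165
v 1.537 0.834 1.967
v 0.72 0.02 0.183
v 1.035 0.967 1.985
v 0.266 -0.162 0.358
v 0.581 0.785 2.16
v 0.072 -0.574 0.609
v 0.387 0.373 2.411
v 0.229 -1.023 0.817
v 0.545 -0.077 2.619
v 0.664 -1.3 0.886
v 0.98 -0.353 2.688
v 1.173 -1.274 0.783
v 1.488 -0.327 2.586
v 1.518 -0.957 0.557
v 1.833 -0.01 2.359
f 2 1 4
f 2 4 3
f 4 1 5
f 4 5 3
f 5 1 6
f 5 6 3
f 6 1 7
f 6 7 3
f 7 1 8
f 7 8 3
f 8 1 9
f 8 9 3
f 9 1 10
f 9 10 3
f 10 1 11
f 10 11 3
f 11 1 12
f 11 12 3
f 12 1 2
f 12 2 3
f 14 13 17
f 14 17 15
f 15 17 18
f 15 18 16
f 17 13 19
f 17 19 18
f 18 19 20
f 18 20 16
f 19 13 21
f 19 21 20
f 20 21 22
f 20 22 16
f 21 13 23
f 21 23 22
f 22 23 24
f 22 24 16
f 23 13 25
f 23 25 24
f 24 25 26
f 24 26 16
f 25 13 27
f 25 27 26
f 26 27 28
f 26 28 16
f 27 13 29
f 27 29 28
f 28 29 30
f 28 30 16
f 29 13 31
f 29 31 30
f 30 31 32
f 30 32 16
f 31 13 14
f 31 14 32
f 32 14 15
f 32 15 16



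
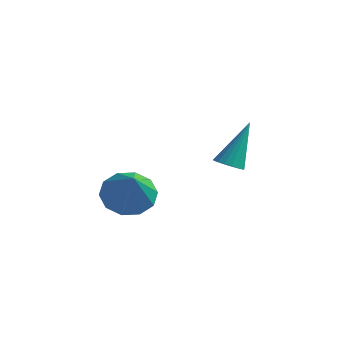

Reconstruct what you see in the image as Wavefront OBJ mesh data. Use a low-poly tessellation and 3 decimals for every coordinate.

v 3.448 1.427 -1.935
v 3.856 1.073 -1.784
v 3.612 2.353 -0.205
v 3.981 1.258 -1.895
v 4.001 1.476 -2.014
v 3.911 1.684 -2.117
v 3.73 1.842 -2.184
v 3.493 1.917 -2.202
v 3.247 1.895 -2.167
v 3.041 1.78 -2.086
v 2.916 1.595 -1.976
v 2.896 1.377 -1.857
v 2.986 1.169 -1.754
v 3.167 1.011 -1.686
v 3.404 0.936 -1.668
v 3.65 0.958 -1.703
v 2.197 -2.202 -2.391
v 2.85 -2.394 -3.067
v 3.283 -3.158 -1.069
v 2.995 -1.878 -2.813
v 2.836 -1.485 -2.398
v 2.432 -1.367 -1.98
v 1.938 -1.567 -1.719
v 1.543 -2.01 -1.714
v 1.398 -2.526 -1.968
v 1.558 -2.918 -2.384
v 1.961 -3.037 -2.802
v 2.455 -2.837 -3.063
f 2 1 4
f 2 4 3
f 4 1 5
f 4 5 3
f 5 1 6
f 5 6 3
f 6 1 7
f 6 7 3
f 7 1 8
f 7 8 3
f 8 1 9
f 8 9 3
f 9 1 10
f 9 10 3
f 10 1 11
f 10 11 3
f 11 1 12
f 11 12 3
f 12 1 13
f 12 13 3
f 13 1 14
f 13 14 3
f 14 1 15
f 14 15 3
f 15 1 16
f 15 16 3
f 16 1 2
f 16 2 3
f 18 17 20
f 18 20 19
f 20 17 21
f 20 21 19
f 21 17 22
f 21 22 19
f 22 17 23
f 22 23 19
f 23 17 24
f 23 24 19
f 24 17 25
f 24 25 19
f 25 17 26
f 25 26 19
f 26 17 27
f 26 27 19
f 27 17 28
f 27 28 19
f 28 17 18
f 28 18 19



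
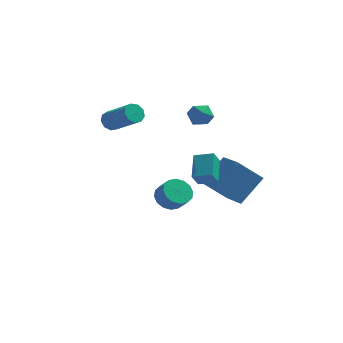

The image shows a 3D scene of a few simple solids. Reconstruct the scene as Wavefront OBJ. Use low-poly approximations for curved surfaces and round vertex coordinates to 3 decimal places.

v 2.302 -2.292 0.21
v 2.046 -2.771 0.99
v 2.196 -0.942 1.003
v 1.94 -1.42 1.783
v 3.34 -2.38 0.497
v 3.084 -2.858 1.277
v 3.234 -1.029 1.29
v 2.978 -1.508 2.07
v 0.315 0.781 -2.74
v 1.028 1.227 -2.997
v 1.598 0.766 -2.218
v 0.885 0.319 -1.96
v 0.826 1.496 -2.69
v 1.396 1.034 -1.911
v 0.486 1.573 -2.396
v 1.056 1.111 -1.617
v 0.101 1.437 -2.194
v 0.671 0.976 -1.415
v -0.227 1.126 -2.139
v 0.343 0.665 -1.359
v -0.41 0.723 -2.244
v 0.16 0.261 -1.465
v -0.398 0.334 -2.482
v 0.172 -0.127 -1.703
v -0.196 0.066 -2.789
v 0.374 -0.396 -2.01
v 0.144 -0.011 -3.083
v 0.714 -0.473 -2.304
v 0.529 0.124 -3.285
v 1.099 -0.337 -2.506
v 0.857 0.435 -3.341
v 1.427 -0.026 -2.561
v 1.04 0.839 -3.235
v 1.61 0.377 -2.456
v 1.461 3.38 2.036
v 2.16 3.401 2.445
v 1.18 2.219 2.575
v 1.879 2.24 2.984
v 1.283 2.755 3.173
v 1.457 3.472 2.84
v 1.883 2.148 2.18
v 2.057 2.865 1.847
v 2.42 2.639 2.534
v 2.049 3.014 3.148
v 1.291 2.606 1.872
v 0.92 2.981 2.486
v -3.222 3.214 1.451
v -2.745 3.504 1.1
v -1.26 2.536 2.317
v -1.738 2.246 2.669
v -2.861 3.766 1.449
v -1.376 2.798 2.666
v -3.145 3.77 1.799
v -1.66 2.802 3.016
v -3.466 3.513 1.987
v -1.981 2.545 3.204
v -3.673 3.117 1.924
v -2.188 2.149 3.141
v -3.669 2.766 1.64
v -2.184 1.798 2.857
v -3.456 2.625 1.268
v -1.971 1.657 2.485
v -3.134 2.759 0.982
v -1.649 1.791 2.199
v -2.853 3.106 0.915
v -1.368 2.138 2.132
v 2.672 1.294 -2.109
v 3.716 2.432 -0.7
v 1.728 2.847 -2.663
v 2.772 3.985 -1.255
v 4.028 1.655 -3.405
v 5.072 2.793 -1.997
v 3.084 3.208 -3.96
v 4.128 4.346 -2.551
f 2 4 1
f 5 2 1
f 1 4 3
f 3 5 1
f 2 8 4
f 6 2 5
f 6 8 2
f 4 8 3
f 7 5 3
f 3 8 7
f 7 6 5
f 8 6 7
f 10 9 13
f 10 13 11
f 11 13 14
f 11 14 12
f 13 9 15
f 13 15 14
f 14 15 16
f 14 16 12
f 15 9 17
f 15 17 16
f 16 17 18
f 16 18 12
f 17 9 19
f 17 19 18
f 18 19 20
f 18 20 12
f 19 9 21
f 19 21 20
f 20 21 22
f 20 22 12
f 21 9 23
f 21 23 22
f 22 23 24
f 22 24 12
f 23 9 25
f 23 25 24
f 24 25 26
f 24 26 12
f 25 9 27
f 25 27 26
f 26 27 28
f 26 28 12
f 27 9 29
f 27 29 28
f 28 29 30
f 28 30 12
f 29 9 31
f 29 31 30
f 30 31 32
f 30 32 12
f 31 9 33
f 31 33 32
f 32 33 34
f 32 34 12
f 33 9 10
f 33 10 34
f 34 10 11
f 34 11 12
f 35 46 40
f 35 40 36
f 35 36 42
f 35 42 45
f 35 45 46
f 36 40 44
f 40 46 39
f 46 45 37
f 45 42 41
f 42 36 43
f 38 44 39
f 38 39 37
f 38 37 41
f 38 41 43
f 38 43 44
f 39 44 40
f 37 39 46
f 41 37 45
f 43 41 42
f 44 43 36
f 48 47 51
f 48 51 49
f 49 51 52
f 49 52 50
f 51 47 53
f 51 53 52
f 52 53 54
f 52 54 50
f 53 47 55
f 53 55 54
f 54 55 56
f 54 56 50
f 55 47 57
f 55 57 56
f 56 57 58
f 56 58 50
f 57 47 59
f 57 59 58
f 58 59 60
f 58 60 50
f 59 47 61
f 59 61 60
f 60 61 62
f 60 62 50
f 61 47 63
f 61 63 62
f 62 63 64
f 62 64 50
f 63 47 65
f 63 65 64
f 64 65 66
f 64 66 50
f 65 47 48
f 65 48 66
f 66 48 49
f 66 49 50
f 68 70 67
f 71 68 67
f 67 70 69
f 69 71 67
f 68 74 70
f 72 68 71
f 72 74 68
f 70 74 69
f 73 71 69
f 69 74 73
f 73 72 71
f 74 72 73



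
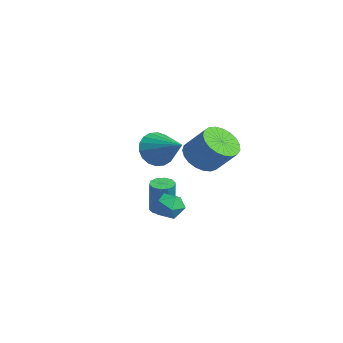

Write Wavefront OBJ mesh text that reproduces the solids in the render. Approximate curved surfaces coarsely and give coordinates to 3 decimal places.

v -3.516 -1.313 1.778
v -2.977 -1.973 1.1
v -1.664 -0.707 2.662
v -2.995 -1.556 0.852
v -3.117 -1.091 0.789
v -3.317 -0.67 0.921
v -3.558 -0.376 1.223
v -3.79 -0.267 1.635
v -3.967 -0.366 2.075
v -4.056 -0.652 2.457
v -4.038 -1.069 2.704
v -3.916 -1.534 2.768
v -3.715 -1.956 2.636
v -3.475 -2.25 2.334
v -3.243 -2.358 1.922
v -3.065 -2.26 1.481
v 1.49 -0.993 3.094
v 2.297 -1.584 2.775
v 3.257 -0.938 4.006
v 2.45 -0.347 4.326
v 2.353 -1.22 2.541
v 3.313 -0.574 3.772
v 2.259 -0.817 2.402
v 3.219 -0.17 3.633
v 2.033 -0.444 2.383
v 2.993 0.202 3.614
v 1.712 -0.166 2.487
v 2.673 0.48 3.718
v 1.353 -0.031 2.696
v 2.314 0.615 3.927
v 1.018 -0.063 2.974
v 1.979 0.583 4.205
v 0.765 -0.255 3.273
v 1.725 0.391 4.504
v 0.636 -0.575 3.541
v 1.597 0.071 4.772
v 0.656 -0.967 3.731
v 1.616 -0.321 4.963
v 0.819 -1.364 3.812
v 1.78 -0.718 5.043
v 1.099 -1.697 3.769
v 2.059 -1.05 5
v 1.446 -1.908 3.608
v 2.406 -1.261 4.84
v 1.801 -1.96 3.36
v 2.761 -1.314 4.591
v 2.102 -1.846 3.065
v 3.062 -1.2 4.296
v -0.814 -2.062 -1.092
v -0.197 -1.999 -1.204
v 0.15 -2.114 0.64
v -0.466 -2.178 0.752
v -0.347 -1.643 -1.154
v -0 -1.758 0.69
v -0.676 -1.448 -1.08
v -0.329 -1.563 0.764
v -1.057 -1.487 -1.01
v -0.71 -1.602 0.834
v -1.345 -1.746 -0.972
v -0.998 -1.861 0.872
v -1.43 -2.126 -0.98
v -1.083 -2.241 0.864
v -1.28 -2.482 -1.03
v -0.933 -2.597 0.814
v -0.951 -2.677 -1.104
v -0.604 -2.792 0.74
v -0.57 -2.638 -1.174
v -0.223 -2.753 0.67
v -0.282 -2.379 -1.212
v 0.065 -2.494 0.632
v 2.349 -3.056 0.809
v 2.926 -2.625 0.396
v 3.314 -3.795 1.384
v 3.891 -3.364 0.971
v 3.452 -2.998 1.575
v 2.856 -2.542 1.219
v 3.384 -3.878 0.561
v 2.788 -3.422 0.205
v 3.566 -3.133 0.242
v 3.608 -2.589 0.869
v 2.632 -3.831 0.911
v 2.674 -3.287 1.538
f 2 1 4
f 2 4 3
f 4 1 5
f 4 5 3
f 5 1 6
f 5 6 3
f 6 1 7
f 6 7 3
f 7 1 8
f 7 8 3
f 8 1 9
f 8 9 3
f 9 1 10
f 9 10 3
f 10 1 11
f 10 11 3
f 11 1 12
f 11 12 3
f 12 1 13
f 12 13 3
f 13 1 14
f 13 14 3
f 14 1 15
f 14 15 3
f 15 1 16
f 15 16 3
f 16 1 2
f 16 2 3
f 18 17 21
f 18 21 19
f 19 21 22
f 19 22 20
f 21 17 23
f 21 23 22
f 22 23 24
f 22 24 20
f 23 17 25
f 23 25 24
f 24 25 26
f 24 26 20
f 25 17 27
f 25 27 26
f 26 27 28
f 26 28 20
f 27 17 29
f 27 29 28
f 28 29 30
f 28 30 20
f 29 17 31
f 29 31 30
f 30 31 32
f 30 32 20
f 31 17 33
f 31 33 32
f 32 33 34
f 32 34 20
f 33 17 35
f 33 35 34
f 34 35 36
f 34 36 20
f 35 17 37
f 35 37 36
f 36 37 38
f 36 38 20
f 37 17 39
f 37 39 38
f 38 39 40
f 38 40 20
f 39 17 41
f 39 41 40
f 40 41 42
f 40 42 20
f 41 17 43
f 41 43 42
f 42 43 44
f 42 44 20
f 43 17 45
f 43 45 44
f 44 45 46
f 44 46 20
f 45 17 47
f 45 47 46
f 46 47 48
f 46 48 20
f 47 17 18
f 47 18 48
f 48 18 19
f 48 19 20
f 50 49 53
f 50 53 51
f 51 53 54
f 51 54 52
f 53 49 55
f 53 55 54
f 54 55 56
f 54 56 52
f 55 49 57
f 55 57 56
f 56 57 58
f 56 58 52
f 57 49 59
f 57 59 58
f 58 59 60
f 58 60 52
f 59 49 61
f 59 61 60
f 60 61 62
f 60 62 52
f 61 49 63
f 61 63 62
f 62 63 64
f 62 64 52
f 63 49 65
f 63 65 64
f 64 65 66
f 64 66 52
f 65 49 67
f 65 67 66
f 66 67 68
f 66 68 52
f 67 49 69
f 67 69 68
f 68 69 70
f 68 70 52
f 69 49 50
f 69 50 70
f 70 50 51
f 70 51 52
f 71 82 76
f 71 76 72
f 71 72 78
f 71 78 81
f 71 81 82
f 72 76 80
f 76 82 75
f 82 81 73
f 81 78 77
f 78 72 79
f 74 80 75
f 74 75 73
f 74 73 77
f 74 77 79
f 74 79 80
f 75 80 76
f 73 75 82
f 77 73 81
f 79 77 78
f 80 79 72



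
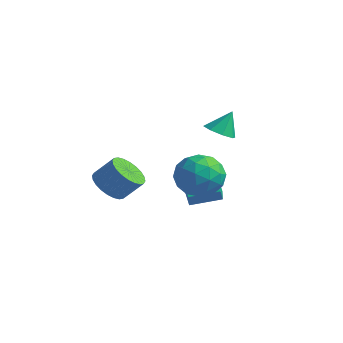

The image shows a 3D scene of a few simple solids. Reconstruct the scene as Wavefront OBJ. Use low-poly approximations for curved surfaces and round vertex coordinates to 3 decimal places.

v 2.135 1.783 -1.498
v 2.757 0.94 -0.916
v 0.663 0.54 -1.724
v 1.285 -0.303 -1.142
v 0.874 0.655 -0.55
v 1.783 1.423 -0.41
v 1.637 0.057 -2.23
v 2.546 0.825 -2.09
v 2.449 -0.127 -1.368
v 1.978 0.242 -0.33
v 1.442 1.238 -2.31
v 0.971 1.607 -1.272
v 2.575 1.47 -1.187
v 0.845 0.01 -1.453
v 0.603 0.572 -1.105
v 0.969 0.077 -0.763
v 2.003 1.754 -0.89
v 2.369 1.259 -0.547
v 1.262 1.091 -0.332
v 1.051 0.221 -2.093
v 1.417 -0.274 -1.75
v 2.451 1.403 -1.877
v 2.817 0.908 -1.535
v 2.158 0.389 -2.308
v 2.76 0.348 -1.111
v 1.895 -0.382 -1.244
v 2.101 -0.171 -1.883
v 2.636 0.281 -1.801
v 2.483 0.565 -0.5
v 1.618 -0.165 -0.634
v 1.376 0.397 -0.285
v 1.911 0.849 -0.203
v 2.302 -0.062 -0.766
v 1.802 1.645 -2.006
v 0.937 0.915 -2.14
v 1.509 0.631 -2.437
v 2.044 1.083 -2.355
v 1.525 1.862 -1.396
v 0.66 1.132 -1.529
v 0.784 1.199 -0.839
v 1.319 1.651 -0.757
v 1.118 1.542 -1.874
v 2.103 1.487 1.181
v 2.84 1.572 1.016
v 2.277 2.073 2.259
v 2.517 2.017 0.826
v 1.951 2.151 0.844
v 1.474 1.896 1.059
v 1.366 1.402 1.346
v 1.69 0.957 1.535
v 2.255 0.823 1.517
v 2.732 1.077 1.302
v 0.087 1.578 -3.471
v -0.986 2.064 -2.374
v -0.596 2.261 -4.442
v -1.669 2.748 -3.345
v 0.929 2.812 -3.195
v -0.144 3.299 -2.098
v 0.246 3.496 -4.166
v -0.827 3.982 -3.069
v -0.62 -2.325 -1.778
v 0.052 -2.962 -1.865
v 0.712 -2.393 -0.928
v 0.04 -1.755 -0.842
v 0.164 -2.708 -2.098
v 0.825 -2.139 -1.162
v 0.157 -2.396 -2.283
v 0.818 -1.827 -1.347
v 0.032 -2.073 -2.391
v 0.693 -1.504 -1.455
v -0.192 -1.788 -2.406
v 0.468 -1.219 -1.469
v -0.482 -1.585 -2.325
v 0.179 -1.016 -1.389
v -0.793 -1.495 -2.161
v -0.132 -0.925 -1.224
v -1.077 -1.531 -1.939
v -0.417 -0.961 -1.002
v -1.292 -1.687 -1.692
v -0.632 -1.118 -0.755
v -1.405 -1.941 -1.458
v -0.744 -1.372 -0.522
v -1.398 -2.253 -1.273
v -0.737 -1.684 -0.337
v -1.273 -2.576 -1.165
v -0.612 -2.007 -0.229
v -1.048 -2.861 -1.151
v -0.388 -2.292 -0.214
v -0.759 -3.064 -1.231
v -0.098 -2.495 -0.295
v -0.448 -3.155 -1.396
v 0.213 -2.585 -0.459
v -0.163 -3.119 -1.618
v 0.497 -2.549 -0.681
f 1 38 17
f 38 12 41
f 17 41 6
f 38 41 17
f 1 17 13
f 17 6 18
f 13 18 2
f 17 18 13
f 1 13 22
f 13 2 23
f 22 23 8
f 13 23 22
f 1 22 34
f 22 8 37
f 34 37 11
f 22 37 34
f 1 34 38
f 34 11 42
f 38 42 12
f 34 42 38
f 2 18 29
f 18 6 32
f 29 32 10
f 18 32 29
f 6 41 19
f 41 12 40
f 19 40 5
f 41 40 19
f 12 42 39
f 42 11 35
f 39 35 3
f 42 35 39
f 11 37 36
f 37 8 24
f 36 24 7
f 37 24 36
f 8 23 28
f 23 2 25
f 28 25 9
f 23 25 28
f 4 30 16
f 30 10 31
f 16 31 5
f 30 31 16
f 4 16 14
f 16 5 15
f 14 15 3
f 16 15 14
f 4 14 21
f 14 3 20
f 21 20 7
f 14 20 21
f 4 21 26
f 21 7 27
f 26 27 9
f 21 27 26
f 4 26 30
f 26 9 33
f 30 33 10
f 26 33 30
f 5 31 19
f 31 10 32
f 19 32 6
f 31 32 19
f 3 15 39
f 15 5 40
f 39 40 12
f 15 40 39
f 7 20 36
f 20 3 35
f 36 35 11
f 20 35 36
f 9 27 28
f 27 7 24
f 28 24 8
f 27 24 28
f 10 33 29
f 33 9 25
f 29 25 2
f 33 25 29
f 44 43 46
f 44 46 45
f 46 43 47
f 46 47 45
f 47 43 48
f 47 48 45
f 48 43 49
f 48 49 45
f 49 43 50
f 49 50 45
f 50 43 51
f 50 51 45
f 51 43 52
f 51 52 45
f 52 43 44
f 52 44 45
f 54 56 53
f 57 54 53
f 53 56 55
f 55 57 53
f 54 60 56
f 58 54 57
f 58 60 54
f 56 60 55
f 59 57 55
f 55 60 59
f 59 58 57
f 60 58 59
f 62 61 65
f 62 65 63
f 63 65 66
f 63 66 64
f 65 61 67
f 65 67 66
f 66 67 68
f 66 68 64
f 67 61 69
f 67 69 68
f 68 69 70
f 68 70 64
f 69 61 71
f 69 71 70
f 70 71 72
f 70 72 64
f 71 61 73
f 71 73 72
f 72 73 74
f 72 74 64
f 73 61 75
f 73 75 74
f 74 75 76
f 74 76 64
f 75 61 77
f 75 77 76
f 76 77 78
f 76 78 64
f 77 61 79
f 77 79 78
f 78 79 80
f 78 80 64
f 79 61 81
f 79 81 80
f 80 81 82
f 80 82 64
f 81 61 83
f 81 83 82
f 82 83 84
f 82 84 64
f 83 61 85
f 83 85 84
f 84 85 86
f 84 86 64
f 85 61 87
f 85 87 86
f 86 87 88
f 86 88 64
f 87 61 89
f 87 89 88
f 88 89 90
f 88 90 64
f 89 61 91
f 89 91 90
f 90 91 92
f 90 92 64
f 91 61 93
f 91 93 92
f 92 93 94
f 92 94 64
f 93 61 62
f 93 62 94
f 94 62 63
f 94 63 64



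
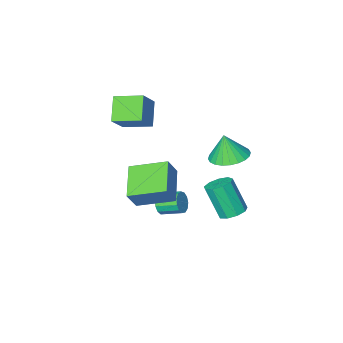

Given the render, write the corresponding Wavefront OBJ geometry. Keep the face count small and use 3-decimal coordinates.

v 1.249 0.362 -0.485
v 1.879 0.553 0.601
v 2.23 1.937 -1.332
v 2.861 2.128 -0.246
v 2.759 -0.928 -1.134
v 3.39 -0.737 -0.048
v 3.741 0.647 -1.981
v 4.371 0.838 -0.895
v -0.39 2.606 1.496
v 0.653 2.516 1.335
v -0.19 2.374 2.924
v 0.617 2.922 1.406
v 0.428 3.28 1.491
v 0.114 3.535 1.576
v -0.277 3.649 1.65
v -0.685 3.604 1.7
v -1.048 3.407 1.719
v -1.311 3.088 1.704
v -1.434 2.696 1.658
v -1.398 2.29 1.587
v -1.209 1.932 1.502
v -0.895 1.677 1.416
v -0.504 1.563 1.343
v -0.096 1.608 1.293
v 0.267 1.805 1.274
v 0.53 2.124 1.288
v -1.864 0.686 -4.653
v -1.236 1.173 -4.56
v -0.848 0.32 -2.714
v -1.476 -0.166 -2.807
v -1.686 1.408 -4.357
v -1.298 0.556 -2.511
v -2.22 1.305 -4.292
v -1.832 0.453 -2.446
v -2.587 0.913 -4.396
v -2.199 0.061 -2.55
v -2.616 0.415 -4.62
v -2.228 -0.438 -2.774
v -2.293 0.043 -4.86
v -1.905 -0.809 -3.014
v -1.769 -0.027 -5.002
v -1.381 -0.88 -3.156
v -1.29 0.236 -4.982
v -0.902 -0.616 -3.136
v -1.079 0.71 -4.807
v -0.691 -0.142 -2.961
v 1.693 -0.498 -3.385
v 2.105 -0.372 -2.872
v 1.36 0.484 -2.483
v 0.947 0.358 -2.995
v 2.215 -0.147 -3.155
v 1.47 0.709 -2.766
v 2.159 -0.034 -3.511
v 1.414 0.822 -3.122
v 1.955 -0.068 -3.827
v 1.21 0.788 -3.437
v 1.668 -0.239 -4.002
v 0.922 0.617 -3.613
v 1.388 -0.492 -3.981
v 0.643 0.364 -3.592
v 1.205 -0.747 -3.771
v 0.46 0.109 -3.382
v 1.177 -0.922 -3.439
v 0.432 -0.066 -3.049
v 1.313 -0.964 -3.089
v 0.567 -0.108 -2.699
v 1.569 -0.857 -2.833
v 0.823 -0.001 -2.443
v 1.864 -0.636 -2.752
v 1.119 0.22 -2.363
v 2.229 -3.466 0.838
v 1.582 -4.436 1.92
v 1.108 -2.346 1.173
v 0.461 -3.315 2.254
v 3.219 -2.825 2.006
v 2.572 -3.794 3.087
v 2.098 -1.704 2.34
v 1.451 -2.674 3.422
f 2 4 1
f 5 2 1
f 1 4 3
f 3 5 1
f 2 8 4
f 6 2 5
f 6 8 2
f 4 8 3
f 7 5 3
f 3 8 7
f 7 6 5
f 8 6 7
f 10 9 12
f 10 12 11
f 12 9 13
f 12 13 11
f 13 9 14
f 13 14 11
f 14 9 15
f 14 15 11
f 15 9 16
f 15 16 11
f 16 9 17
f 16 17 11
f 17 9 18
f 17 18 11
f 18 9 19
f 18 19 11
f 19 9 20
f 19 20 11
f 20 9 21
f 20 21 11
f 21 9 22
f 21 22 11
f 22 9 23
f 22 23 11
f 23 9 24
f 23 24 11
f 24 9 25
f 24 25 11
f 25 9 26
f 25 26 11
f 26 9 10
f 26 10 11
f 28 27 31
f 28 31 29
f 29 31 32
f 29 32 30
f 31 27 33
f 31 33 32
f 32 33 34
f 32 34 30
f 33 27 35
f 33 35 34
f 34 35 36
f 34 36 30
f 35 27 37
f 35 37 36
f 36 37 38
f 36 38 30
f 37 27 39
f 37 39 38
f 38 39 40
f 38 40 30
f 39 27 41
f 39 41 40
f 40 41 42
f 40 42 30
f 41 27 43
f 41 43 42
f 42 43 44
f 42 44 30
f 43 27 45
f 43 45 44
f 44 45 46
f 44 46 30
f 45 27 28
f 45 28 46
f 46 28 29
f 46 29 30
f 48 47 51
f 48 51 49
f 49 51 52
f 49 52 50
f 51 47 53
f 51 53 52
f 52 53 54
f 52 54 50
f 53 47 55
f 53 55 54
f 54 55 56
f 54 56 50
f 55 47 57
f 55 57 56
f 56 57 58
f 56 58 50
f 57 47 59
f 57 59 58
f 58 59 60
f 58 60 50
f 59 47 61
f 59 61 60
f 60 61 62
f 60 62 50
f 61 47 63
f 61 63 62
f 62 63 64
f 62 64 50
f 63 47 65
f 63 65 64
f 64 65 66
f 64 66 50
f 65 47 67
f 65 67 66
f 66 67 68
f 66 68 50
f 67 47 69
f 67 69 68
f 68 69 70
f 68 70 50
f 69 47 48
f 69 48 70
f 70 48 49
f 70 49 50
f 72 74 71
f 75 72 71
f 71 74 73
f 73 75 71
f 72 78 74
f 76 72 75
f 76 78 72
f 74 78 73
f 77 75 73
f 73 78 77
f 77 76 75
f 78 76 77



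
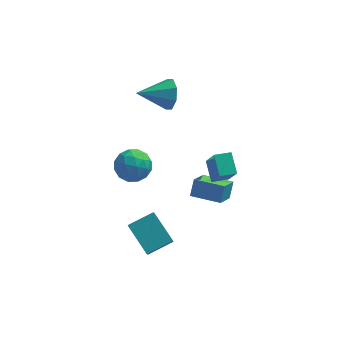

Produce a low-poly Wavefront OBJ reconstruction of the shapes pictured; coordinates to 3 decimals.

v 2.385 -2.729 1.902
v 2.812 -3.699 3.515
v 2.078 -1.623 2.649
v 2.505 -2.593 4.262
v 3.315 -2.427 1.838
v 3.742 -3.397 3.451
v 3.008 -1.321 2.585
v 3.435 -2.291 4.198
v 1.218 -0.649 -1.752
v 1.427 -0.018 -0.851
v 1.736 0.782 -2.873
v 1.945 1.412 -1.972
v 2.935 -1.252 -1.728
v 3.144 -0.622 -0.827
v 3.453 0.178 -2.849
v 3.662 0.809 -1.948
v -1.066 -4.138 -3.537
v -1.1 -4.845 -2.619
v -2.144 -2.7 -2.47
v -2.178 -3.408 -1.551
v 0.338 -3.492 -2.989
v 0.304 -4.2 -2.07
v -0.74 -2.055 -1.921
v -0.774 -2.762 -1.003
v -0.016 3.53 3.554
v 0.407 3.184 4.498
v -1.884 2.97 4.186
v 0.176 3.986 4.526
v -0.167 4.52 3.985
v -0.422 4.475 3.192
v -0.439 3.876 2.611
v -0.208 3.075 2.583
v 0.136 2.541 3.124
v 0.39 2.586 3.917
v -2.876 -2.753 3.004
v -2.46 -2.107 2.197
v -1.28 -2.733 3.843
v -0.864 -2.087 3.036
v -1.627 -1.679 3.738
v -2.614 -1.692 3.22
v -1.126 -3.148 2.82
v -2.113 -3.161 2.302
v -1.379 -2.351 2.083
v -1.688 -1.443 2.651
v -2.052 -3.397 3.389
v -2.361 -2.489 3.957
v -2.808 -2.432 2.527
v -0.932 -2.408 3.513
v -1.38 -2.169 3.926
v -1.136 -1.789 3.451
v -2.899 -2.188 3.128
v -2.654 -1.808 2.654
v -2.164 -1.556 3.56
v -1.086 -3.032 3.386
v -0.841 -2.652 2.912
v -2.604 -3.051 2.589
v -2.36 -2.671 2.114
v -1.576 -3.284 2.48
v -1.928 -2.195 1.986
v -0.99 -2.184 2.479
v -1.144 -2.808 2.352
v -1.724 -2.815 2.047
v -2.11 -1.662 2.319
v -1.172 -1.65 2.812
v -1.62 -1.41 3.225
v -2.2 -1.418 2.92
v -1.474 -1.805 2.252
v -2.568 -3.19 3.228
v -1.63 -3.178 3.721
v -1.54 -3.422 3.12
v -2.12 -3.43 2.815
v -2.75 -2.656 3.561
v -1.812 -2.645 4.054
v -2.016 -2.025 3.993
v -2.596 -2.032 3.688
v -2.266 -3.035 3.788
f 2 4 1
f 5 2 1
f 1 4 3
f 3 5 1
f 2 8 4
f 6 2 5
f 6 8 2
f 4 8 3
f 7 5 3
f 3 8 7
f 7 6 5
f 8 6 7
f 10 12 9
f 13 10 9
f 9 12 11
f 11 13 9
f 10 16 12
f 14 10 13
f 14 16 10
f 12 16 11
f 15 13 11
f 11 16 15
f 15 14 13
f 16 14 15
f 18 20 17
f 21 18 17
f 17 20 19
f 19 21 17
f 18 24 20
f 22 18 21
f 22 24 18
f 20 24 19
f 23 21 19
f 19 24 23
f 23 22 21
f 24 22 23
f 26 25 28
f 26 28 27
f 28 25 29
f 28 29 27
f 29 25 30
f 29 30 27
f 30 25 31
f 30 31 27
f 31 25 32
f 31 32 27
f 32 25 33
f 32 33 27
f 33 25 34
f 33 34 27
f 34 25 26
f 34 26 27
f 35 72 51
f 72 46 75
f 51 75 40
f 72 75 51
f 35 51 47
f 51 40 52
f 47 52 36
f 51 52 47
f 35 47 56
f 47 36 57
f 56 57 42
f 47 57 56
f 35 56 68
f 56 42 71
f 68 71 45
f 56 71 68
f 35 68 72
f 68 45 76
f 72 76 46
f 68 76 72
f 36 52 63
f 52 40 66
f 63 66 44
f 52 66 63
f 40 75 53
f 75 46 74
f 53 74 39
f 75 74 53
f 46 76 73
f 76 45 69
f 73 69 37
f 76 69 73
f 45 71 70
f 71 42 58
f 70 58 41
f 71 58 70
f 42 57 62
f 57 36 59
f 62 59 43
f 57 59 62
f 38 64 50
f 64 44 65
f 50 65 39
f 64 65 50
f 38 50 48
f 50 39 49
f 48 49 37
f 50 49 48
f 38 48 55
f 48 37 54
f 55 54 41
f 48 54 55
f 38 55 60
f 55 41 61
f 60 61 43
f 55 61 60
f 38 60 64
f 60 43 67
f 64 67 44
f 60 67 64
f 39 65 53
f 65 44 66
f 53 66 40
f 65 66 53
f 37 49 73
f 49 39 74
f 73 74 46
f 49 74 73
f 41 54 70
f 54 37 69
f 70 69 45
f 54 69 70
f 43 61 62
f 61 41 58
f 62 58 42
f 61 58 62
f 44 67 63
f 67 43 59
f 63 59 36
f 67 59 63



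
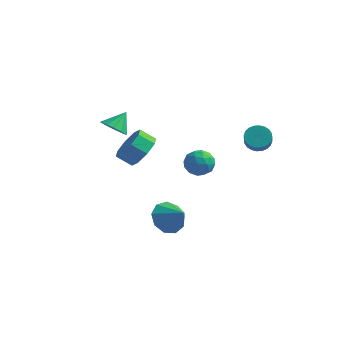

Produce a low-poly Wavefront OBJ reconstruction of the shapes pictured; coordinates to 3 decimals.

v -1.19 -1.421 0.88
v -0.574 -2.183 1.334
v -1.374 -2.461 1.954
v -1.99 -1.699 1.5
v -0.521 -1.458 1.728
v -1.322 -1.736 2.347
v -0.86 -0.711 1.625
v -1.661 -0.989 2.244
v -1.392 -0.38 1.086
v -2.193 -0.658 1.705
v -1.806 -0.659 0.426
v -2.606 -0.937 1.046
v -1.858 -1.384 0.033
v -2.659 -1.662 0.652
v -1.519 -2.131 0.136
v -2.32 -2.409 0.755
v -0.987 -2.462 0.675
v -1.788 -2.74 1.294
v 0.679 -2.207 -3.213
v 1.378 -1.808 -3.918
v 1.801 -2.533 -2.287
v 1.154 -1.281 -3.462
v 0.708 -1.188 -2.889
v 0.249 -1.571 -2.468
v -0.009 -2.252 -2.395
v 0.055 -2.912 -2.705
v 0.411 -3.242 -3.252
v 0.893 -3.088 -3.781
v 1.275 -2.522 -4.044
v 3.317 3.054 0.692
v 3.749 2.691 0.183
v 4.055 2.023 0.919
v 3.623 2.386 1.428
v 3.94 2.893 0.287
v 4.246 2.225 1.023
v 4.035 3.12 0.453
v 4.341 2.452 1.189
v 4.022 3.336 0.655
v 4.328 2.668 1.391
v 3.901 3.51 0.863
v 4.207 2.842 1.599
v 3.691 3.614 1.045
v 3.997 2.946 1.781
v 3.424 3.633 1.173
v 3.73 2.965 1.909
v 3.141 3.564 1.228
v 3.447 2.895 1.964
v 2.885 3.417 1.201
v 3.191 2.749 1.937
v 2.694 3.215 1.097
v 3 2.547 1.833
v 2.599 2.988 0.931
v 2.905 2.32 1.667
v 2.612 2.772 0.729
v 2.918 2.104 1.465
v 2.733 2.598 0.521
v 3.039 1.93 1.257
v 2.943 2.494 0.339
v 3.249 1.826 1.075
v 3.21 2.475 0.211
v 3.516 1.807 0.947
v 3.493 2.545 0.156
v 3.799 1.876 0.892
v 1.892 -0.808 1.584
v 2.648 -0.787 1.128
v 1.292 -1.593 0.552
v 2.048 -1.572 0.096
v 2 -2.029 0.85
v 2.371 -1.544 1.487
v 1.569 -0.836 0.193
v 1.94 -0.351 0.83
v 2.448 -0.803 0.268
v 2.715 -1.541 0.674
v 1.225 -0.839 1.006
v 1.492 -1.577 1.412
v 2.323 -0.729 1.447
v 1.617 -1.651 0.233
v 1.589 -1.921 0.676
v 2.033 -1.908 0.408
v 2.16 -1.174 1.658
v 2.604 -1.161 1.39
v 2.223 -1.892 1.226
v 1.336 -1.219 0.29
v 1.78 -1.206 0.022
v 1.907 -0.472 1.272
v 2.351 -0.459 1.004
v 1.717 -0.488 0.454
v 2.65 -0.726 0.673
v 2.297 -1.187 0.066
v 2.015 -0.755 0.123
v 2.233 -0.469 0.498
v 2.806 -1.159 0.912
v 2.453 -1.621 0.305
v 2.425 -1.89 0.748
v 2.644 -1.605 1.123
v 2.689 -1.169 0.406
v 1.487 -0.759 1.375
v 1.134 -1.221 0.768
v 1.296 -0.775 0.557
v 1.515 -0.49 0.932
v 1.643 -1.193 1.614
v 1.29 -1.654 1.007
v 1.707 -1.911 1.182
v 1.925 -1.625 1.557
v 1.251 -1.211 1.274
v -3.809 -0.059 1.264
v -3.14 0.192 0.804
v -3.511 0.819 2.176
v -3.509 0.463 0.664
v -3.973 0.569 0.714
v -4.386 0.475 0.939
v -4.615 0.212 1.268
v -4.589 -0.137 1.595
v -4.315 -0.461 1.817
v -3.88 -0.657 1.863
v -3.423 -0.664 1.72
v -3.089 -0.478 1.431
v -2.983 -0.159 1.09
f 2 1 5
f 2 5 3
f 3 5 6
f 3 6 4
f 5 1 7
f 5 7 6
f 6 7 8
f 6 8 4
f 7 1 9
f 7 9 8
f 8 9 10
f 8 10 4
f 9 1 11
f 9 11 10
f 10 11 12
f 10 12 4
f 11 1 13
f 11 13 12
f 12 13 14
f 12 14 4
f 13 1 15
f 13 15 14
f 14 15 16
f 14 16 4
f 15 1 17
f 15 17 16
f 16 17 18
f 16 18 4
f 17 1 2
f 17 2 18
f 18 2 3
f 18 3 4
f 20 19 22
f 20 22 21
f 22 19 23
f 22 23 21
f 23 19 24
f 23 24 21
f 24 19 25
f 24 25 21
f 25 19 26
f 25 26 21
f 26 19 27
f 26 27 21
f 27 19 28
f 27 28 21
f 28 19 29
f 28 29 21
f 29 19 20
f 29 20 21
f 31 30 34
f 31 34 32
f 32 34 35
f 32 35 33
f 34 30 36
f 34 36 35
f 35 36 37
f 35 37 33
f 36 30 38
f 36 38 37
f 37 38 39
f 37 39 33
f 38 30 40
f 38 40 39
f 39 40 41
f 39 41 33
f 40 30 42
f 40 42 41
f 41 42 43
f 41 43 33
f 42 30 44
f 42 44 43
f 43 44 45
f 43 45 33
f 44 30 46
f 44 46 45
f 45 46 47
f 45 47 33
f 46 30 48
f 46 48 47
f 47 48 49
f 47 49 33
f 48 30 50
f 48 50 49
f 49 50 51
f 49 51 33
f 50 30 52
f 50 52 51
f 51 52 53
f 51 53 33
f 52 30 54
f 52 54 53
f 53 54 55
f 53 55 33
f 54 30 56
f 54 56 55
f 55 56 57
f 55 57 33
f 56 30 58
f 56 58 57
f 57 58 59
f 57 59 33
f 58 30 60
f 58 60 59
f 59 60 61
f 59 61 33
f 60 30 62
f 60 62 61
f 61 62 63
f 61 63 33
f 62 30 31
f 62 31 63
f 63 31 32
f 63 32 33
f 64 101 80
f 101 75 104
f 80 104 69
f 101 104 80
f 64 80 76
f 80 69 81
f 76 81 65
f 80 81 76
f 64 76 85
f 76 65 86
f 85 86 71
f 76 86 85
f 64 85 97
f 85 71 100
f 97 100 74
f 85 100 97
f 64 97 101
f 97 74 105
f 101 105 75
f 97 105 101
f 65 81 92
f 81 69 95
f 92 95 73
f 81 95 92
f 69 104 82
f 104 75 103
f 82 103 68
f 104 103 82
f 75 105 102
f 105 74 98
f 102 98 66
f 105 98 102
f 74 100 99
f 100 71 87
f 99 87 70
f 100 87 99
f 71 86 91
f 86 65 88
f 91 88 72
f 86 88 91
f 67 93 79
f 93 73 94
f 79 94 68
f 93 94 79
f 67 79 77
f 79 68 78
f 77 78 66
f 79 78 77
f 67 77 84
f 77 66 83
f 84 83 70
f 77 83 84
f 67 84 89
f 84 70 90
f 89 90 72
f 84 90 89
f 67 89 93
f 89 72 96
f 93 96 73
f 89 96 93
f 68 94 82
f 94 73 95
f 82 95 69
f 94 95 82
f 66 78 102
f 78 68 103
f 102 103 75
f 78 103 102
f 70 83 99
f 83 66 98
f 99 98 74
f 83 98 99
f 72 90 91
f 90 70 87
f 91 87 71
f 90 87 91
f 73 96 92
f 96 72 88
f 92 88 65
f 96 88 92
f 107 106 109
f 107 109 108
f 109 106 110
f 109 110 108
f 110 106 111
f 110 111 108
f 111 106 112
f 111 112 108
f 112 106 113
f 112 113 108
f 113 106 114
f 113 114 108
f 114 106 115
f 114 115 108
f 115 106 116
f 115 116 108
f 116 106 117
f 116 117 108
f 117 106 118
f 117 118 108
f 118 106 107
f 118 107 108

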